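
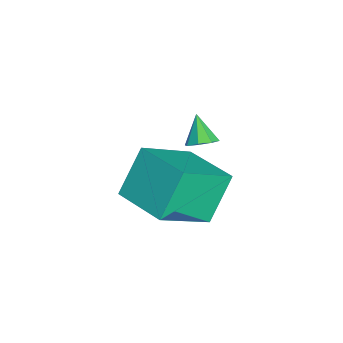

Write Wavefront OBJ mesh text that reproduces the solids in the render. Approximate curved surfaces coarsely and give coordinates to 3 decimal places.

v -0.11 3.144 2.738
v 0.196 3.429 3.079
v -0.79 2.956 3.502
v -0.086 3.662 2.886
v -0.381 3.592 2.606
v -0.518 3.259 2.403
v -0.416 2.858 2.396
v -0.134 2.625 2.589
v 0.161 2.695 2.869
v 0.298 3.028 3.072
v 0.861 2.801 3.315
v 1.919 1.4 4.607
v 2.191 4.021 3.548
v 3.249 2.621 4.841
v 1.691 2.159 1.939
v 2.749 0.759 3.232
v 3.021 3.38 2.173
v 4.079 1.979 3.465
f 2 1 4
f 2 4 3
f 4 1 5
f 4 5 3
f 5 1 6
f 5 6 3
f 6 1 7
f 6 7 3
f 7 1 8
f 7 8 3
f 8 1 9
f 8 9 3
f 9 1 10
f 9 10 3
f 10 1 2
f 10 2 3
f 12 14 11
f 15 12 11
f 11 14 13
f 13 15 11
f 12 18 14
f 16 12 15
f 16 18 12
f 14 18 13
f 17 15 13
f 13 18 17
f 17 16 15
f 18 16 17



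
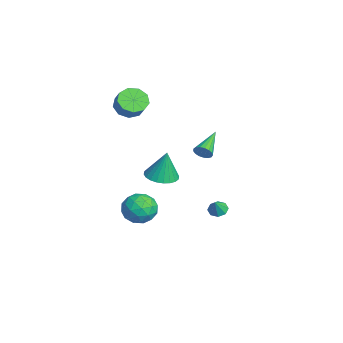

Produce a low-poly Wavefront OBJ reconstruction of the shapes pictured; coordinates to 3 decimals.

v 1.18 -1.451 0.594
v 2.126 -1.489 0.525
v 1.32 -1.169 2.366
v 2.064 -1.127 0.472
v 1.868 -0.815 0.438
v 1.566 -0.599 0.428
v 1.206 -0.513 0.443
v 0.842 -0.57 0.481
v 0.529 -0.761 0.536
v 0.315 -1.057 0.6
v 0.233 -1.413 0.663
v 0.295 -1.774 0.716
v 0.491 -2.087 0.75
v 0.793 -2.302 0.76
v 1.153 -2.388 0.745
v 1.517 -2.331 0.707
v 1.83 -2.14 0.652
v 2.044 -1.844 0.588
v -3.728 -2.509 3.456
v -3.057 -2.603 2.848
v -2.321 -2.445 3.637
v -2.992 -2.351 4.244
v -3.227 -2.006 2.887
v -2.491 -1.847 3.675
v -3.632 -1.644 3.192
v -2.896 -1.485 3.98
v -4.081 -1.687 3.62
v -3.345 -1.528 4.408
v -4.365 -2.115 3.972
v -3.63 -1.956 4.76
v -4.351 -2.727 4.082
v -3.616 -2.569 4.87
v -4.046 -3.238 3.899
v -3.31 -3.079 4.687
v -3.591 -3.407 3.509
v -2.855 -3.249 4.297
v -3.201 -3.157 3.094
v -2.465 -2.998 3.882
v -0.365 -2.142 -2.229
v 0.137 -2.575 -3.086
v -1.877 -2.145 -3.114
v -1.375 -2.578 -3.971
v -1.513 -3.164 -3.07
v -0.578 -3.162 -2.523
v -1.162 -1.558 -3.677
v -0.227 -1.556 -3.13
v -0.355 -2.214 -3.98
v -0.573 -3.207 -3.605
v -1.167 -1.513 -2.595
v -1.385 -2.506 -2.22
v 0.019 -2.358 -2.58
v -1.759 -2.362 -3.62
v -1.84 -2.706 -3.091
v -1.545 -2.961 -3.594
v -0.402 -2.703 -2.249
v -0.107 -2.958 -2.753
v -1.077 -3.304 -2.744
v -1.633 -1.762 -3.447
v -1.338 -2.017 -3.951
v -0.195 -1.759 -2.606
v 0.1 -2.014 -3.109
v -0.663 -1.416 -3.456
v 0.025 -2.401 -3.609
v -0.865 -2.402 -4.129
v -0.739 -1.803 -3.956
v -0.189 -1.802 -3.635
v -0.103 -2.984 -3.389
v -0.992 -2.986 -3.909
v -1.073 -3.33 -3.38
v -0.524 -3.329 -3.058
v -0.393 -2.772 -3.914
v -0.748 -1.734 -2.291
v -1.637 -1.736 -2.811
v -1.216 -1.391 -3.142
v -0.667 -1.39 -2.82
v -0.875 -2.318 -2.071
v -1.765 -2.319 -2.591
v -1.551 -2.918 -2.565
v -1.001 -2.917 -2.244
v -1.347 -1.948 -2.286
v 3.61 0.339 3.498
v 3.88 0.379 3.964
v 2.23 1.241 4.222
v 3.95 0.59 3.833
v 3.942 0.744 3.626
v 3.858 0.805 3.389
v 3.717 0.76 3.178
v 3.551 0.617 3.04
v 3.399 0.411 3.006
v 3.295 0.188 3.086
v 3.263 -0 3.26
v 3.31 -0.111 3.489
v 3.426 -0.119 3.72
v 3.584 -0.022 3.9
v 3.748 0.158 3.988
v -0.679 1.945 -3.444
v -0.225 2.289 -3.601
v -0.181 1.675 -2.596
v -0.531 2.509 -3.351
v -0.923 2.399 -3.157
v -1.172 2.023 -3.13
v -1.132 1.602 -3.288
v -0.827 1.382 -3.537
v -0.434 1.492 -3.732
v -0.185 1.867 -3.758
f 2 1 4
f 2 4 3
f 4 1 5
f 4 5 3
f 5 1 6
f 5 6 3
f 6 1 7
f 6 7 3
f 7 1 8
f 7 8 3
f 8 1 9
f 8 9 3
f 9 1 10
f 9 10 3
f 10 1 11
f 10 11 3
f 11 1 12
f 11 12 3
f 12 1 13
f 12 13 3
f 13 1 14
f 13 14 3
f 14 1 15
f 14 15 3
f 15 1 16
f 15 16 3
f 16 1 17
f 16 17 3
f 17 1 18
f 17 18 3
f 18 1 2
f 18 2 3
f 20 19 23
f 20 23 21
f 21 23 24
f 21 24 22
f 23 19 25
f 23 25 24
f 24 25 26
f 24 26 22
f 25 19 27
f 25 27 26
f 26 27 28
f 26 28 22
f 27 19 29
f 27 29 28
f 28 29 30
f 28 30 22
f 29 19 31
f 29 31 30
f 30 31 32
f 30 32 22
f 31 19 33
f 31 33 32
f 32 33 34
f 32 34 22
f 33 19 35
f 33 35 34
f 34 35 36
f 34 36 22
f 35 19 37
f 35 37 36
f 36 37 38
f 36 38 22
f 37 19 20
f 37 20 38
f 38 20 21
f 38 21 22
f 39 76 55
f 76 50 79
f 55 79 44
f 76 79 55
f 39 55 51
f 55 44 56
f 51 56 40
f 55 56 51
f 39 51 60
f 51 40 61
f 60 61 46
f 51 61 60
f 39 60 72
f 60 46 75
f 72 75 49
f 60 75 72
f 39 72 76
f 72 49 80
f 76 80 50
f 72 80 76
f 40 56 67
f 56 44 70
f 67 70 48
f 56 70 67
f 44 79 57
f 79 50 78
f 57 78 43
f 79 78 57
f 50 80 77
f 80 49 73
f 77 73 41
f 80 73 77
f 49 75 74
f 75 46 62
f 74 62 45
f 75 62 74
f 46 61 66
f 61 40 63
f 66 63 47
f 61 63 66
f 42 68 54
f 68 48 69
f 54 69 43
f 68 69 54
f 42 54 52
f 54 43 53
f 52 53 41
f 54 53 52
f 42 52 59
f 52 41 58
f 59 58 45
f 52 58 59
f 42 59 64
f 59 45 65
f 64 65 47
f 59 65 64
f 42 64 68
f 64 47 71
f 68 71 48
f 64 71 68
f 43 69 57
f 69 48 70
f 57 70 44
f 69 70 57
f 41 53 77
f 53 43 78
f 77 78 50
f 53 78 77
f 45 58 74
f 58 41 73
f 74 73 49
f 58 73 74
f 47 65 66
f 65 45 62
f 66 62 46
f 65 62 66
f 48 71 67
f 71 47 63
f 67 63 40
f 71 63 67
f 82 81 84
f 82 84 83
f 84 81 85
f 84 85 83
f 85 81 86
f 85 86 83
f 86 81 87
f 86 87 83
f 87 81 88
f 87 88 83
f 88 81 89
f 88 89 83
f 89 81 90
f 89 90 83
f 90 81 91
f 90 91 83
f 91 81 92
f 91 92 83
f 92 81 93
f 92 93 83
f 93 81 94
f 93 94 83
f 94 81 95
f 94 95 83
f 95 81 82
f 95 82 83
f 97 96 99
f 97 99 98
f 99 96 100
f 99 100 98
f 100 96 101
f 100 101 98
f 101 96 102
f 101 102 98
f 102 96 103
f 102 103 98
f 103 96 104
f 103 104 98
f 104 96 105
f 104 105 98
f 105 96 97
f 105 97 98



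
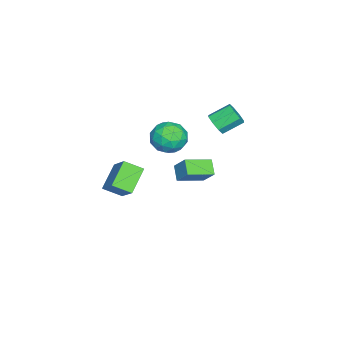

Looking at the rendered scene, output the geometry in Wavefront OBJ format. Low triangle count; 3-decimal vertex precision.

v 3.65 -0.973 -1.086
v 3.928 -2.135 -0.456
v 2.115 -0.721 0.056
v 2.393 -1.882 0.686
v 4.847 0.062 0.294
v 5.125 -1.099 0.924
v 3.312 0.315 1.436
v 3.59 -0.847 2.066
v 0.68 2.185 2.738
v 1.636 1.422 3
v -0.416 0.598 2.12
v 0.54 -0.165 2.382
v -0.083 0.399 3.31
v 0.594 1.379 3.691
v 0.626 0.641 1.429
v 1.303 1.621 1.81
v 1.603 0.468 2.191
v 1.165 0.318 3.353
v 0.055 1.702 1.767
v -0.383 1.552 2.929
v 1.254 1.943 2.923
v -0.034 0.077 2.197
v -0.4 0.408 2.742
v 0.162 -0.04 2.896
v 0.642 1.917 3.329
v 1.204 1.469 3.483
v 0.194 0.868 3.666
v 0.016 0.551 1.637
v 0.578 0.103 1.791
v 1.058 2.06 2.224
v 1.62 1.612 2.378
v 1.026 1.152 1.454
v 1.797 0.934 2.601
v 1.153 0.001 2.239
v 1.203 0.474 1.678
v 1.601 1.051 1.902
v 1.539 0.845 3.285
v 0.895 -0.087 2.922
v 0.529 0.244 3.467
v 0.927 0.82 3.691
v 1.52 0.285 2.809
v 0.325 2.107 2.198
v -0.319 1.175 1.835
v 0.293 1.2 1.429
v 0.691 1.776 1.653
v 0.067 2.019 2.881
v -0.577 1.086 2.519
v -0.381 0.969 3.218
v 0.017 1.546 3.442
v -0.3 1.735 2.311
v -4.282 1.815 -4.75
v -5.135 1.374 -4.013
v -3.723 2.694 -3.575
v -4.576 2.253 -2.839
v -3.104 0.387 -4.241
v -3.957 -0.054 -3.505
v -2.545 1.266 -3.067
v -3.398 0.825 -2.33
v -2.854 2.957 1.813
v -2.223 2.945 2.383
v -2.936 4.11 3.197
v -3.566 4.123 2.627
v -2.108 3.358 1.893
v -2.821 4.523 2.707
v -2.43 3.536 1.357
v -3.142 4.701 2.171
v -3 3.375 1.087
v -3.712 4.54 1.901
v -3.484 2.97 1.243
v -4.197 4.135 2.057
v -3.599 2.557 1.733
v -4.312 3.722 2.547
v -3.278 2.379 2.269
v -3.99 3.544 3.083
v -2.708 2.54 2.539
v -3.42 3.705 3.353
f 2 4 1
f 5 2 1
f 1 4 3
f 3 5 1
f 2 8 4
f 6 2 5
f 6 8 2
f 4 8 3
f 7 5 3
f 3 8 7
f 7 6 5
f 8 6 7
f 9 46 25
f 46 20 49
f 25 49 14
f 46 49 25
f 9 25 21
f 25 14 26
f 21 26 10
f 25 26 21
f 9 21 30
f 21 10 31
f 30 31 16
f 21 31 30
f 9 30 42
f 30 16 45
f 42 45 19
f 30 45 42
f 9 42 46
f 42 19 50
f 46 50 20
f 42 50 46
f 10 26 37
f 26 14 40
f 37 40 18
f 26 40 37
f 14 49 27
f 49 20 48
f 27 48 13
f 49 48 27
f 20 50 47
f 50 19 43
f 47 43 11
f 50 43 47
f 19 45 44
f 45 16 32
f 44 32 15
f 45 32 44
f 16 31 36
f 31 10 33
f 36 33 17
f 31 33 36
f 12 38 24
f 38 18 39
f 24 39 13
f 38 39 24
f 12 24 22
f 24 13 23
f 22 23 11
f 24 23 22
f 12 22 29
f 22 11 28
f 29 28 15
f 22 28 29
f 12 29 34
f 29 15 35
f 34 35 17
f 29 35 34
f 12 34 38
f 34 17 41
f 38 41 18
f 34 41 38
f 13 39 27
f 39 18 40
f 27 40 14
f 39 40 27
f 11 23 47
f 23 13 48
f 47 48 20
f 23 48 47
f 15 28 44
f 28 11 43
f 44 43 19
f 28 43 44
f 17 35 36
f 35 15 32
f 36 32 16
f 35 32 36
f 18 41 37
f 41 17 33
f 37 33 10
f 41 33 37
f 52 54 51
f 55 52 51
f 51 54 53
f 53 55 51
f 52 58 54
f 56 52 55
f 56 58 52
f 54 58 53
f 57 55 53
f 53 58 57
f 57 56 55
f 58 56 57
f 60 59 63
f 60 63 61
f 61 63 64
f 61 64 62
f 63 59 65
f 63 65 64
f 64 65 66
f 64 66 62
f 65 59 67
f 65 67 66
f 66 67 68
f 66 68 62
f 67 59 69
f 67 69 68
f 68 69 70
f 68 70 62
f 69 59 71
f 69 71 70
f 70 71 72
f 70 72 62
f 71 59 73
f 71 73 72
f 72 73 74
f 72 74 62
f 73 59 75
f 73 75 74
f 74 75 76
f 74 76 62
f 75 59 60
f 75 60 76
f 76 60 61
f 76 61 62



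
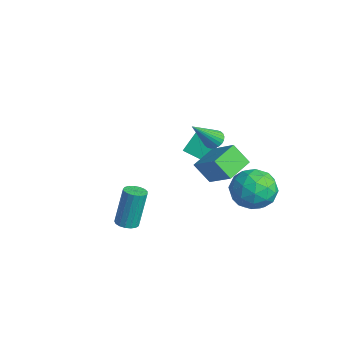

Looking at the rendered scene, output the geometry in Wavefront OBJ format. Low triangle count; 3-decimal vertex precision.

v -0.272 3.573 1.445
v 0.063 3.27 1.098
v 0.132 2.247 2.995
v 0.209 3.414 1.183
v 0.282 3.583 1.309
v 0.27 3.75 1.455
v 0.176 3.89 1.6
v 0.014 3.982 1.721
v -0.192 4.012 1.8
v -0.41 3.975 1.825
v -0.607 3.877 1.792
v -0.752 3.733 1.707
v -0.825 3.564 1.581
v -0.814 3.397 1.435
v -0.72 3.257 1.29
v -0.558 3.164 1.169
v -0.352 3.135 1.09
v -0.134 3.172 1.065
v -1.951 2.687 -0.224
v -2.186 3.527 0.807
v -2.637 3.134 -0.744
v -2.872 3.974 0.286
v -1.108 3.466 -0.666
v -1.343 4.306 0.364
v -1.794 3.913 -1.187
v -2.029 4.753 -0.156
v 0.291 3.12 -1.123
v -0.307 2.539 -0.125
v -0.372 4.407 -0.769
v -0.969 3.826 0.229
v 1.729 3.554 -0.009
v 1.132 2.973 0.989
v 1.067 4.841 0.345
v 0.469 4.26 1.343
v 3.043 -2.215 -0.494
v 3.394 -1.774 -0.579
v 3.229 -1.265 1.39
v 2.877 -1.705 1.474
v 3.147 -1.67 -0.627
v 2.982 -1.16 1.342
v 2.875 -1.691 -0.644
v 2.71 -1.181 1.324
v 2.642 -1.832 -0.627
v 2.477 -1.322 1.341
v 2.501 -2.06 -0.58
v 2.336 -1.55 1.389
v 2.483 -2.324 -0.513
v 2.318 -1.814 1.456
v 2.594 -2.563 -0.442
v 2.429 -2.053 1.527
v 2.808 -2.722 -0.382
v 2.643 -2.212 1.586
v 3.075 -2.765 -0.349
v 2.91 -2.255 1.619
v 3.335 -2.682 -0.349
v 3.17 -2.172 1.62
v 3.528 -2.492 -0.382
v 3.363 -1.982 1.587
v 3.61 -2.238 -0.441
v 3.444 -1.728 1.528
v 3.561 -1.979 -0.512
v 3.396 -1.47 1.457
v 3.269 5.056 -0.062
v 4.303 4.634 0.429
v 2.457 3.266 0.111
v 3.491 2.844 0.602
v 2.799 3.633 1.223
v 3.301 4.74 1.116
v 3.459 3.16 -0.576
v 3.961 4.267 -0.683
v 4.421 3.463 0.111
v 4.013 3.755 1.223
v 2.747 4.145 -0.683
v 2.339 4.437 0.429
v 3.857 5.002 0.168
v 2.903 2.898 0.372
v 2.496 3.362 0.737
v 3.104 3.114 1.025
v 3.268 5.064 0.572
v 3.876 4.817 0.86
v 2.992 4.228 1.327
v 2.884 3.083 -0.32
v 3.492 2.836 -0.032
v 3.656 4.786 -0.485
v 4.264 4.538 -0.197
v 3.768 3.672 -0.787
v 4.534 4.066 0.27
v 4.057 3.014 0.372
v 4.038 3.199 -0.32
v 4.333 3.85 -0.383
v 4.294 4.238 0.923
v 3.817 3.186 1.025
v 3.41 3.65 1.39
v 3.705 4.3 1.327
v 4.363 3.549 0.737
v 2.943 4.714 -0.485
v 2.466 3.662 -0.383
v 3.055 3.6 -0.787
v 3.35 4.25 -0.85
v 2.703 4.886 0.168
v 2.226 3.834 0.27
v 2.427 4.05 0.923
v 2.722 4.701 0.86
v 2.397 4.351 -0.197
f 2 1 4
f 2 4 3
f 4 1 5
f 4 5 3
f 5 1 6
f 5 6 3
f 6 1 7
f 6 7 3
f 7 1 8
f 7 8 3
f 8 1 9
f 8 9 3
f 9 1 10
f 9 10 3
f 10 1 11
f 10 11 3
f 11 1 12
f 11 12 3
f 12 1 13
f 12 13 3
f 13 1 14
f 13 14 3
f 14 1 15
f 14 15 3
f 15 1 16
f 15 16 3
f 16 1 17
f 16 17 3
f 17 1 18
f 17 18 3
f 18 1 2
f 18 2 3
f 20 22 19
f 23 20 19
f 19 22 21
f 21 23 19
f 20 26 22
f 24 20 23
f 24 26 20
f 22 26 21
f 25 23 21
f 21 26 25
f 25 24 23
f 26 24 25
f 28 30 27
f 31 28 27
f 27 30 29
f 29 31 27
f 28 34 30
f 32 28 31
f 32 34 28
f 30 34 29
f 33 31 29
f 29 34 33
f 33 32 31
f 34 32 33
f 36 35 39
f 36 39 37
f 37 39 40
f 37 40 38
f 39 35 41
f 39 41 40
f 40 41 42
f 40 42 38
f 41 35 43
f 41 43 42
f 42 43 44
f 42 44 38
f 43 35 45
f 43 45 44
f 44 45 46
f 44 46 38
f 45 35 47
f 45 47 46
f 46 47 48
f 46 48 38
f 47 35 49
f 47 49 48
f 48 49 50
f 48 50 38
f 49 35 51
f 49 51 50
f 50 51 52
f 50 52 38
f 51 35 53
f 51 53 52
f 52 53 54
f 52 54 38
f 53 35 55
f 53 55 54
f 54 55 56
f 54 56 38
f 55 35 57
f 55 57 56
f 56 57 58
f 56 58 38
f 57 35 59
f 57 59 58
f 58 59 60
f 58 60 38
f 59 35 61
f 59 61 60
f 60 61 62
f 60 62 38
f 61 35 36
f 61 36 62
f 62 36 37
f 62 37 38
f 63 100 79
f 100 74 103
f 79 103 68
f 100 103 79
f 63 79 75
f 79 68 80
f 75 80 64
f 79 80 75
f 63 75 84
f 75 64 85
f 84 85 70
f 75 85 84
f 63 84 96
f 84 70 99
f 96 99 73
f 84 99 96
f 63 96 100
f 96 73 104
f 100 104 74
f 96 104 100
f 64 80 91
f 80 68 94
f 91 94 72
f 80 94 91
f 68 103 81
f 103 74 102
f 81 102 67
f 103 102 81
f 74 104 101
f 104 73 97
f 101 97 65
f 104 97 101
f 73 99 98
f 99 70 86
f 98 86 69
f 99 86 98
f 70 85 90
f 85 64 87
f 90 87 71
f 85 87 90
f 66 92 78
f 92 72 93
f 78 93 67
f 92 93 78
f 66 78 76
f 78 67 77
f 76 77 65
f 78 77 76
f 66 76 83
f 76 65 82
f 83 82 69
f 76 82 83
f 66 83 88
f 83 69 89
f 88 89 71
f 83 89 88
f 66 88 92
f 88 71 95
f 92 95 72
f 88 95 92
f 67 93 81
f 93 72 94
f 81 94 68
f 93 94 81
f 65 77 101
f 77 67 102
f 101 102 74
f 77 102 101
f 69 82 98
f 82 65 97
f 98 97 73
f 82 97 98
f 71 89 90
f 89 69 86
f 90 86 70
f 89 86 90
f 72 95 91
f 95 71 87
f 91 87 64
f 95 87 91



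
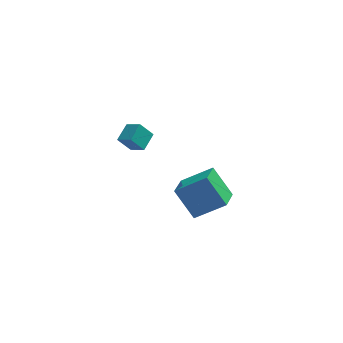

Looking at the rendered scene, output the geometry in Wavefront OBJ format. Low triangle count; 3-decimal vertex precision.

v -0.541 3.441 -2.718
v 1.224 3.356 -1.494
v -0.075 4.79 -3.297
v 1.691 4.705 -2.074
v 0.469 2.435 -4.246
v 2.235 2.35 -3.023
v 0.936 3.784 -4.826
v 2.701 3.699 -3.602
v -2.228 1.868 3.021
v -2.923 1.955 3.881
v -2.903 2.487 2.412
v -3.599 2.574 3.273
v -1.681 2.806 3.367
v -2.377 2.893 4.228
v -2.357 3.425 2.759
v -3.052 3.512 3.619
f 2 4 1
f 5 2 1
f 1 4 3
f 3 5 1
f 2 8 4
f 6 2 5
f 6 8 2
f 4 8 3
f 7 5 3
f 3 8 7
f 7 6 5
f 8 6 7
f 10 12 9
f 13 10 9
f 9 12 11
f 11 13 9
f 10 16 12
f 14 10 13
f 14 16 10
f 12 16 11
f 15 13 11
f 11 16 15
f 15 14 13
f 16 14 15



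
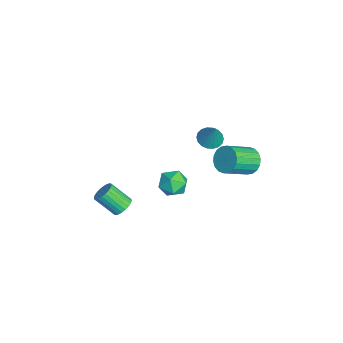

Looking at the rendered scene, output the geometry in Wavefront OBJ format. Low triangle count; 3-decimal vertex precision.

v -0.531 0.562 -1.778
v 0.202 0.327 -2.253
v -0.562 -0.767 -1.167
v 0.171 -1.002 -1.642
v 0.239 -0.391 -0.979
v 0.258 0.43 -1.356
v -0.618 -0.87 -2.064
v -0.599 -0.049 -2.441
v 0.148 -0.558 -2.429
v 0.678 -0.263 -1.759
v -1.038 -0.177 -1.661
v -0.508 0.118 -0.991
v -2.051 3.994 -1.942
v -1.482 3.867 -2.574
v -0.719 2.498 -1.609
v -1.289 2.626 -0.978
v -1.305 4.122 -2.351
v -0.543 2.753 -1.386
v -1.276 4.353 -2.046
v -0.514 2.984 -1.082
v -1.401 4.512 -1.722
v -0.638 3.143 -0.757
v -1.654 4.569 -1.44
v -0.892 3.2 -0.476
v -1.986 4.512 -1.259
v -1.224 3.143 -0.294
v -2.331 4.353 -1.212
v -1.569 2.984 -0.248
v -2.621 4.122 -1.311
v -1.858 2.753 -0.346
v -2.797 3.867 -1.534
v -2.035 2.498 -0.569
v -2.826 3.636 -1.838
v -2.064 2.267 -0.874
v -2.702 3.477 -2.163
v -1.939 2.108 -1.198
v -2.448 3.42 -2.444
v -1.686 2.051 -1.48
v -2.116 3.477 -2.626
v -1.354 2.108 -1.661
v -1.771 3.636 -2.672
v -1.009 2.267 -1.708
v -0.194 -2.862 -3.563
v 0.364 -2.753 -3.247
v -0.029 -3.768 -2.201
v -0.586 -3.878 -2.517
v 0.211 -2.582 -3.139
v -0.181 -3.597 -2.093
v -0.003 -2.454 -3.095
v -0.396 -3.469 -2.049
v -0.247 -2.388 -3.122
v -0.639 -3.403 -2.076
v -0.482 -2.394 -3.216
v -0.874 -3.41 -2.17
v -0.673 -2.471 -3.364
v -1.066 -3.487 -2.318
v -0.792 -2.608 -3.541
v -1.184 -3.624 -2.495
v -0.819 -2.784 -3.722
v -1.212 -3.8 -2.676
v -0.751 -2.972 -3.879
v -1.144 -3.987 -2.833
v -0.599 -3.143 -3.987
v -0.991 -4.158 -2.941
v -0.384 -3.271 -4.031
v -0.777 -4.286 -2.985
v -0.141 -3.337 -4.004
v -0.533 -4.352 -2.958
v 0.094 -3.33 -3.91
v -0.298 -4.346 -2.864
v 0.286 -3.253 -3.762
v -0.107 -4.269 -2.716
v 0.404 -3.116 -3.585
v 0.012 -4.132 -2.539
v 0.432 -2.94 -3.404
v 0.039 -3.956 -2.358
v -4.092 2.135 -1.718
v -3.565 1.627 -1.882
v -3.448 2.345 -0.302
v -3.428 1.912 -1.987
v -3.422 2.242 -2.038
v -3.549 2.55 -2.027
v -3.784 2.776 -1.954
v -4.079 2.875 -1.834
v -4.377 2.828 -1.692
v -4.619 2.642 -1.555
v -4.756 2.357 -1.45
v -4.761 2.027 -1.398
v -4.634 1.719 -1.41
v -4.4 1.493 -1.483
v -4.104 1.394 -1.602
v -3.806 1.441 -1.745
f 1 12 6
f 1 6 2
f 1 2 8
f 1 8 11
f 1 11 12
f 2 6 10
f 6 12 5
f 12 11 3
f 11 8 7
f 8 2 9
f 4 10 5
f 4 5 3
f 4 3 7
f 4 7 9
f 4 9 10
f 5 10 6
f 3 5 12
f 7 3 11
f 9 7 8
f 10 9 2
f 14 13 17
f 14 17 15
f 15 17 18
f 15 18 16
f 17 13 19
f 17 19 18
f 18 19 20
f 18 20 16
f 19 13 21
f 19 21 20
f 20 21 22
f 20 22 16
f 21 13 23
f 21 23 22
f 22 23 24
f 22 24 16
f 23 13 25
f 23 25 24
f 24 25 26
f 24 26 16
f 25 13 27
f 25 27 26
f 26 27 28
f 26 28 16
f 27 13 29
f 27 29 28
f 28 29 30
f 28 30 16
f 29 13 31
f 29 31 30
f 30 31 32
f 30 32 16
f 31 13 33
f 31 33 32
f 32 33 34
f 32 34 16
f 33 13 35
f 33 35 34
f 34 35 36
f 34 36 16
f 35 13 37
f 35 37 36
f 36 37 38
f 36 38 16
f 37 13 39
f 37 39 38
f 38 39 40
f 38 40 16
f 39 13 41
f 39 41 40
f 40 41 42
f 40 42 16
f 41 13 14
f 41 14 42
f 42 14 15
f 42 15 16
f 44 43 47
f 44 47 45
f 45 47 48
f 45 48 46
f 47 43 49
f 47 49 48
f 48 49 50
f 48 50 46
f 49 43 51
f 49 51 50
f 50 51 52
f 50 52 46
f 51 43 53
f 51 53 52
f 52 53 54
f 52 54 46
f 53 43 55
f 53 55 54
f 54 55 56
f 54 56 46
f 55 43 57
f 55 57 56
f 56 57 58
f 56 58 46
f 57 43 59
f 57 59 58
f 58 59 60
f 58 60 46
f 59 43 61
f 59 61 60
f 60 61 62
f 60 62 46
f 61 43 63
f 61 63 62
f 62 63 64
f 62 64 46
f 63 43 65
f 63 65 64
f 64 65 66
f 64 66 46
f 65 43 67
f 65 67 66
f 66 67 68
f 66 68 46
f 67 43 69
f 67 69 68
f 68 69 70
f 68 70 46
f 69 43 71
f 69 71 70
f 70 71 72
f 70 72 46
f 71 43 73
f 71 73 72
f 72 73 74
f 72 74 46
f 73 43 75
f 73 75 74
f 74 75 76
f 74 76 46
f 75 43 44
f 75 44 76
f 76 44 45
f 76 45 46
f 78 77 80
f 78 80 79
f 80 77 81
f 80 81 79
f 81 77 82
f 81 82 79
f 82 77 83
f 82 83 79
f 83 77 84
f 83 84 79
f 84 77 85
f 84 85 79
f 85 77 86
f 85 86 79
f 86 77 87
f 86 87 79
f 87 77 88
f 87 88 79
f 88 77 89
f 88 89 79
f 89 77 90
f 89 90 79
f 90 77 91
f 90 91 79
f 91 77 92
f 91 92 79
f 92 77 78
f 92 78 79



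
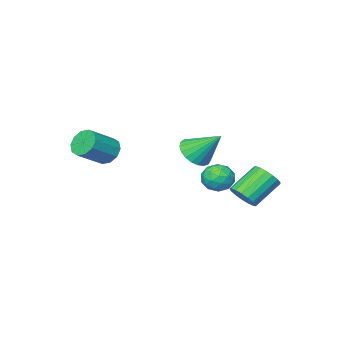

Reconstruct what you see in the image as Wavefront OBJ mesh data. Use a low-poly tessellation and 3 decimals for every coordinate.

v -3.275 2.226 -0.451
v -2.76 2.284 0.197
v -4.21 2.413 1.339
v -4.725 2.354 0.691
v -2.815 2.661 0.085
v -4.265 2.79 1.227
v -2.975 2.939 -0.15
v -4.425 3.067 0.992
v -3.204 3.053 -0.454
v -4.654 3.181 0.688
v -3.449 2.977 -0.757
v -4.9 3.106 0.385
v -3.655 2.73 -0.99
v -5.105 2.858 0.151
v -3.773 2.367 -1.099
v -5.223 2.495 0.042
v -3.777 1.971 -1.06
v -5.228 2.1 0.081
v -3.666 1.634 -0.882
v -5.117 1.763 0.26
v -3.466 1.433 -0.604
v -4.916 1.561 0.537
v -3.222 1.413 -0.292
v -4.672 1.541 0.85
v -2.99 1.579 -0.015
v -4.44 1.708 1.126
v -2.823 1.894 0.161
v -4.273 2.022 1.302
v 0.945 -2.893 2.088
v 1.353 -3.256 1.449
v 2.802 -3.29 2.393
v 2.395 -2.927 3.032
v 1.399 -2.741 1.397
v 2.848 -2.775 2.341
v 1.271 -2.285 1.609
v 2.721 -2.319 2.553
v 1.019 -2.061 2.004
v 2.469 -2.094 2.948
v 0.739 -2.154 2.431
v 2.189 -2.188 3.375
v 0.538 -2.53 2.727
v 1.987 -2.564 3.671
v 0.492 -3.045 2.779
v 1.941 -3.079 3.723
v 0.619 -3.501 2.567
v 2.069 -3.535 3.511
v 0.871 -3.726 2.172
v 2.321 -3.759 3.116
v 1.151 -3.632 1.745
v 2.601 -3.666 2.689
v -3.48 0.214 0.216
v -3.087 -0.311 -0.422
v -4.773 -0.469 -0.018
v -4.38 -0.994 -0.656
v -4.159 -1.102 0.225
v -3.36 -0.68 0.37
v -4.5 -0.1 -0.81
v -3.701 0.322 -0.665
v -3.718 -0.505 -1.056
v -3.507 -1.124 -0.417
v -4.353 0.344 -0.023
v -4.142 -0.275 0.616
v -3.17 0.011 -0.082
v -4.69 -0.791 -0.358
v -4.56 -0.855 0.16
v -4.329 -1.163 -0.215
v -3.331 -0.206 0.383
v -3.1 -0.514 0.008
v -3.729 -0.979 0.388
v -4.76 -0.266 -0.448
v -4.529 -0.574 -0.823
v -3.531 0.383 -0.225
v -3.3 0.075 -0.6
v -4.131 0.199 -0.828
v -3.31 -0.411 -0.83
v -4.07 -0.812 -0.968
v -4.14 -0.287 -1.058
v -3.671 -0.039 -0.973
v -3.186 -0.775 -0.454
v -3.945 -1.176 -0.592
v -3.815 -1.24 -0.074
v -3.346 -0.992 0.011
v -3.556 -0.889 -0.827
v -3.915 0.396 0.152
v -4.674 -0.005 0.014
v -4.514 0.212 -0.451
v -4.045 0.46 -0.366
v -3.79 0.032 0.528
v -4.55 -0.369 0.39
v -4.189 -0.741 0.533
v -3.72 -0.493 0.618
v -4.304 0.109 0.387
v -3.638 -1.801 1.149
v -2.687 -1.735 1.451
v -4.182 -0.459 2.571
v -2.706 -1.437 1.162
v -2.887 -1.202 0.871
v -3.198 -1.07 0.628
v -3.584 -1.064 0.474
v -3.98 -1.186 0.438
v -4.317 -1.415 0.524
v -4.536 -1.71 0.719
v -4.6 -2.021 0.988
v -4.497 -2.293 1.284
v -4.246 -2.481 1.557
v -3.89 -2.551 1.76
v -3.49 -2.492 1.857
v -3.116 -2.312 1.831
v -2.831 -2.045 1.688
f 2 1 5
f 2 5 3
f 3 5 6
f 3 6 4
f 5 1 7
f 5 7 6
f 6 7 8
f 6 8 4
f 7 1 9
f 7 9 8
f 8 9 10
f 8 10 4
f 9 1 11
f 9 11 10
f 10 11 12
f 10 12 4
f 11 1 13
f 11 13 12
f 12 13 14
f 12 14 4
f 13 1 15
f 13 15 14
f 14 15 16
f 14 16 4
f 15 1 17
f 15 17 16
f 16 17 18
f 16 18 4
f 17 1 19
f 17 19 18
f 18 19 20
f 18 20 4
f 19 1 21
f 19 21 20
f 20 21 22
f 20 22 4
f 21 1 23
f 21 23 22
f 22 23 24
f 22 24 4
f 23 1 25
f 23 25 24
f 24 25 26
f 24 26 4
f 25 1 27
f 25 27 26
f 26 27 28
f 26 28 4
f 27 1 2
f 27 2 28
f 28 2 3
f 28 3 4
f 30 29 33
f 30 33 31
f 31 33 34
f 31 34 32
f 33 29 35
f 33 35 34
f 34 35 36
f 34 36 32
f 35 29 37
f 35 37 36
f 36 37 38
f 36 38 32
f 37 29 39
f 37 39 38
f 38 39 40
f 38 40 32
f 39 29 41
f 39 41 40
f 40 41 42
f 40 42 32
f 41 29 43
f 41 43 42
f 42 43 44
f 42 44 32
f 43 29 45
f 43 45 44
f 44 45 46
f 44 46 32
f 45 29 47
f 45 47 46
f 46 47 48
f 46 48 32
f 47 29 49
f 47 49 48
f 48 49 50
f 48 50 32
f 49 29 30
f 49 30 50
f 50 30 31
f 50 31 32
f 51 88 67
f 88 62 91
f 67 91 56
f 88 91 67
f 51 67 63
f 67 56 68
f 63 68 52
f 67 68 63
f 51 63 72
f 63 52 73
f 72 73 58
f 63 73 72
f 51 72 84
f 72 58 87
f 84 87 61
f 72 87 84
f 51 84 88
f 84 61 92
f 88 92 62
f 84 92 88
f 52 68 79
f 68 56 82
f 79 82 60
f 68 82 79
f 56 91 69
f 91 62 90
f 69 90 55
f 91 90 69
f 62 92 89
f 92 61 85
f 89 85 53
f 92 85 89
f 61 87 86
f 87 58 74
f 86 74 57
f 87 74 86
f 58 73 78
f 73 52 75
f 78 75 59
f 73 75 78
f 54 80 66
f 80 60 81
f 66 81 55
f 80 81 66
f 54 66 64
f 66 55 65
f 64 65 53
f 66 65 64
f 54 64 71
f 64 53 70
f 71 70 57
f 64 70 71
f 54 71 76
f 71 57 77
f 76 77 59
f 71 77 76
f 54 76 80
f 76 59 83
f 80 83 60
f 76 83 80
f 55 81 69
f 81 60 82
f 69 82 56
f 81 82 69
f 53 65 89
f 65 55 90
f 89 90 62
f 65 90 89
f 57 70 86
f 70 53 85
f 86 85 61
f 70 85 86
f 59 77 78
f 77 57 74
f 78 74 58
f 77 74 78
f 60 83 79
f 83 59 75
f 79 75 52
f 83 75 79
f 94 93 96
f 94 96 95
f 96 93 97
f 96 97 95
f 97 93 98
f 97 98 95
f 98 93 99
f 98 99 95
f 99 93 100
f 99 100 95
f 100 93 101
f 100 101 95
f 101 93 102
f 101 102 95
f 102 93 103
f 102 103 95
f 103 93 104
f 103 104 95
f 104 93 105
f 104 105 95
f 105 93 106
f 105 106 95
f 106 93 107
f 106 107 95
f 107 93 108
f 107 108 95
f 108 93 109
f 108 109 95
f 109 93 94
f 109 94 95



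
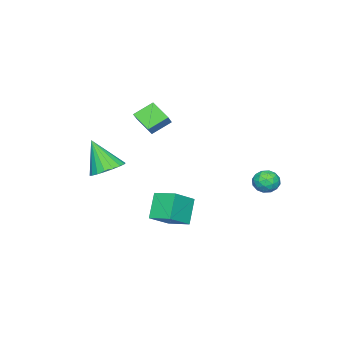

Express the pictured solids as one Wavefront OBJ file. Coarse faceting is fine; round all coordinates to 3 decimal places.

v 2.452 0.931 -3.594
v 3.682 0.645 -2.766
v 2.521 2.129 -3.282
v 3.75 1.843 -2.454
v 3.33 1.197 -4.806
v 4.559 0.911 -3.978
v 3.398 2.395 -4.494
v 4.628 2.109 -3.666
v -2.418 -3.116 -0.3
v -1.729 -2.883 0.342
v -2.142 -2.056 -0.982
v -1.453 -1.823 -0.34
v -1.587 -3.757 -0.96
v -0.898 -3.524 -0.318
v -1.311 -2.697 -1.642
v -0.622 -2.464 -1
v -2.061 4.19 -3.674
v -1.616 4.048 -3.104
v -1.984 3.052 -4.016
v -1.539 2.91 -3.446
v -2.25 3.065 -3.33
v -2.297 3.769 -3.118
v -1.303 3.331 -4.002
v -1.35 4.035 -3.79
v -1.148 3.518 -3.307
v -1.733 3.353 -2.891
v -1.867 3.747 -4.229
v -2.452 3.582 -3.813
v -1.845 4.219 -3.359
v -1.755 2.881 -3.761
v -2.172 2.972 -3.693
v -1.911 2.889 -3.358
v -2.245 4.055 -3.367
v -1.984 3.971 -3.032
v -2.356 3.394 -3.165
v -1.616 3.129 -4.088
v -1.355 3.045 -3.753
v -1.689 4.211 -3.762
v -1.428 4.128 -3.427
v -1.244 3.706 -3.955
v -1.309 3.824 -3.143
v -1.264 3.155 -3.344
v -1.125 3.403 -3.671
v -1.153 3.816 -3.547
v -1.653 3.727 -2.899
v -1.608 3.058 -3.1
v -2.025 3.15 -3.032
v -2.053 3.563 -2.907
v -1.378 3.416 -3.018
v -1.992 4.042 -4.02
v -1.947 3.373 -4.221
v -1.547 3.537 -4.213
v -1.575 3.95 -4.088
v -2.336 3.945 -3.776
v -2.291 3.276 -3.977
v -2.447 3.284 -3.573
v -2.475 3.697 -3.449
v -2.222 3.684 -4.102
v 2.452 -2.805 -2.61
v 3.103 -3.404 -2.927
v 2.368 -3.795 -0.91
v 3.332 -3.107 -2.743
v 3.387 -2.749 -2.532
v 3.256 -2.403 -2.337
v 2.967 -2.136 -2.196
v 2.575 -2.002 -2.137
v 2.159 -2.027 -2.172
v 1.801 -2.205 -2.293
v 1.571 -2.503 -2.478
v 1.517 -2.86 -2.689
v 1.647 -3.206 -2.884
v 1.937 -3.473 -3.025
v 2.329 -3.607 -3.084
v 2.745 -3.583 -3.049
f 2 4 1
f 5 2 1
f 1 4 3
f 3 5 1
f 2 8 4
f 6 2 5
f 6 8 2
f 4 8 3
f 7 5 3
f 3 8 7
f 7 6 5
f 8 6 7
f 10 12 9
f 13 10 9
f 9 12 11
f 11 13 9
f 10 16 12
f 14 10 13
f 14 16 10
f 12 16 11
f 15 13 11
f 11 16 15
f 15 14 13
f 16 14 15
f 17 54 33
f 54 28 57
f 33 57 22
f 54 57 33
f 17 33 29
f 33 22 34
f 29 34 18
f 33 34 29
f 17 29 38
f 29 18 39
f 38 39 24
f 29 39 38
f 17 38 50
f 38 24 53
f 50 53 27
f 38 53 50
f 17 50 54
f 50 27 58
f 54 58 28
f 50 58 54
f 18 34 45
f 34 22 48
f 45 48 26
f 34 48 45
f 22 57 35
f 57 28 56
f 35 56 21
f 57 56 35
f 28 58 55
f 58 27 51
f 55 51 19
f 58 51 55
f 27 53 52
f 53 24 40
f 52 40 23
f 53 40 52
f 24 39 44
f 39 18 41
f 44 41 25
f 39 41 44
f 20 46 32
f 46 26 47
f 32 47 21
f 46 47 32
f 20 32 30
f 32 21 31
f 30 31 19
f 32 31 30
f 20 30 37
f 30 19 36
f 37 36 23
f 30 36 37
f 20 37 42
f 37 23 43
f 42 43 25
f 37 43 42
f 20 42 46
f 42 25 49
f 46 49 26
f 42 49 46
f 21 47 35
f 47 26 48
f 35 48 22
f 47 48 35
f 19 31 55
f 31 21 56
f 55 56 28
f 31 56 55
f 23 36 52
f 36 19 51
f 52 51 27
f 36 51 52
f 25 43 44
f 43 23 40
f 44 40 24
f 43 40 44
f 26 49 45
f 49 25 41
f 45 41 18
f 49 41 45
f 60 59 62
f 60 62 61
f 62 59 63
f 62 63 61
f 63 59 64
f 63 64 61
f 64 59 65
f 64 65 61
f 65 59 66
f 65 66 61
f 66 59 67
f 66 67 61
f 67 59 68
f 67 68 61
f 68 59 69
f 68 69 61
f 69 59 70
f 69 70 61
f 70 59 71
f 70 71 61
f 71 59 72
f 71 72 61
f 72 59 73
f 72 73 61
f 73 59 74
f 73 74 61
f 74 59 60
f 74 60 61



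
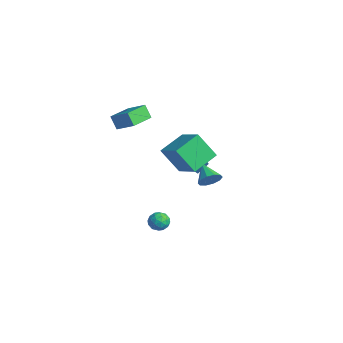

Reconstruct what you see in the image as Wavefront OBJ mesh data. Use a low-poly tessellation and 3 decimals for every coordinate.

v 3.577 -2.992 -0.395
v 4.122 -3.126 -0.086
v 3.758 -3.774 -1.054
v 4.303 -3.908 -0.745
v 3.739 -4.015 -0.46
v 3.627 -3.532 -0.053
v 4.253 -3.368 -1.087
v 4.141 -2.885 -0.68
v 4.54 -3.358 -0.514
v 4.223 -3.759 -0.126
v 3.657 -3.141 -1.014
v 3.34 -3.542 -0.626
v 3.834 -2.991 -0.183
v 4.046 -3.909 -0.957
v 3.715 -3.972 -0.79
v 4.035 -4.051 -0.608
v 3.542 -3.229 -0.163
v 3.863 -3.308 0.018
v 3.638 -3.831 -0.202
v 4.017 -3.592 -1.158
v 4.338 -3.671 -0.977
v 3.845 -2.849 -0.532
v 4.165 -2.928 -0.35
v 4.242 -3.069 -0.938
v 4.4 -3.206 -0.252
v 4.507 -3.665 -0.64
v 4.477 -3.348 -0.841
v 4.411 -3.064 -0.601
v 4.213 -3.441 -0.025
v 4.32 -3.9 -0.412
v 3.988 -3.964 -0.244
v 3.922 -3.68 -0.005
v 4.459 -3.578 -0.276
v 3.56 -3 -0.728
v 3.667 -3.459 -1.115
v 3.958 -3.22 -1.135
v 3.892 -2.936 -0.896
v 3.373 -3.235 -0.5
v 3.48 -3.694 -0.888
v 3.469 -3.836 -0.539
v 3.403 -3.552 -0.299
v 3.421 -3.322 -0.864
v -3.517 -2.216 2.162
v -3.982 -2.37 2.999
v -4.261 -0.739 2.019
v -4.726 -0.893 2.856
v -2.514 -1.647 2.824
v -2.979 -1.801 3.661
v -3.258 -0.17 2.681
v -3.723 -0.324 3.518
v 0.682 -0.695 2.277
v 0.27 0.89 2.894
v -0.982 -0.781 1.385
v -1.395 0.804 2.002
v 1.435 0.076 0.798
v 1.022 1.661 1.415
v -0.23 -0.01 -0.094
v -0.642 1.575 0.523
v -3.085 2.739 -2.797
v -3.908 2.356 -2.403
v -3.174 3.496 -2.248
v -3.998 3.114 -1.854
v -2.582 2.326 -2.146
v -3.406 1.944 -1.752
v -2.672 3.084 -1.597
v -3.495 2.701 -1.203
v -1.205 2.516 -2.197
v -0.91 2.134 -1.623
v -2.415 2.624 -1.503
v -0.828 2.584 -1.552
v -0.891 3.009 -1.727
v -1.073 3.245 -2.081
v -1.306 3.203 -2.48
v -1.499 2.899 -2.771
v -1.581 2.448 -2.842
v -1.518 2.023 -2.668
v -1.336 1.787 -2.313
v -1.103 1.829 -1.914
f 1 38 17
f 38 12 41
f 17 41 6
f 38 41 17
f 1 17 13
f 17 6 18
f 13 18 2
f 17 18 13
f 1 13 22
f 13 2 23
f 22 23 8
f 13 23 22
f 1 22 34
f 22 8 37
f 34 37 11
f 22 37 34
f 1 34 38
f 34 11 42
f 38 42 12
f 34 42 38
f 2 18 29
f 18 6 32
f 29 32 10
f 18 32 29
f 6 41 19
f 41 12 40
f 19 40 5
f 41 40 19
f 12 42 39
f 42 11 35
f 39 35 3
f 42 35 39
f 11 37 36
f 37 8 24
f 36 24 7
f 37 24 36
f 8 23 28
f 23 2 25
f 28 25 9
f 23 25 28
f 4 30 16
f 30 10 31
f 16 31 5
f 30 31 16
f 4 16 14
f 16 5 15
f 14 15 3
f 16 15 14
f 4 14 21
f 14 3 20
f 21 20 7
f 14 20 21
f 4 21 26
f 21 7 27
f 26 27 9
f 21 27 26
f 4 26 30
f 26 9 33
f 30 33 10
f 26 33 30
f 5 31 19
f 31 10 32
f 19 32 6
f 31 32 19
f 3 15 39
f 15 5 40
f 39 40 12
f 15 40 39
f 7 20 36
f 20 3 35
f 36 35 11
f 20 35 36
f 9 27 28
f 27 7 24
f 28 24 8
f 27 24 28
f 10 33 29
f 33 9 25
f 29 25 2
f 33 25 29
f 44 46 43
f 47 44 43
f 43 46 45
f 45 47 43
f 44 50 46
f 48 44 47
f 48 50 44
f 46 50 45
f 49 47 45
f 45 50 49
f 49 48 47
f 50 48 49
f 52 54 51
f 55 52 51
f 51 54 53
f 53 55 51
f 52 58 54
f 56 52 55
f 56 58 52
f 54 58 53
f 57 55 53
f 53 58 57
f 57 56 55
f 58 56 57
f 60 62 59
f 63 60 59
f 59 62 61
f 61 63 59
f 60 66 62
f 64 60 63
f 64 66 60
f 62 66 61
f 65 63 61
f 61 66 65
f 65 64 63
f 66 64 65
f 68 67 70
f 68 70 69
f 70 67 71
f 70 71 69
f 71 67 72
f 71 72 69
f 72 67 73
f 72 73 69
f 73 67 74
f 73 74 69
f 74 67 75
f 74 75 69
f 75 67 76
f 75 76 69
f 76 67 77
f 76 77 69
f 77 67 78
f 77 78 69
f 78 67 68
f 78 68 69



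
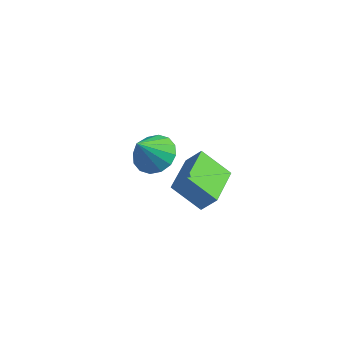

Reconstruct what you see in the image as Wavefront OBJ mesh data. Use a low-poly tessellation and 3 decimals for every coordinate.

v 2.47 -2.792 0.8
v 3.061 -2.567 1.575
v 1.921 -0.925 0.677
v 2.512 -0.7 1.452
v 3.688 -2.5 -0.212
v 4.279 -2.275 0.563
v 3.139 -0.633 -0.335
v 3.73 -0.408 0.44
v -1.538 1.867 -3.112
v -0.877 2.467 -2.599
v -1.762 0.893 -1.688
v -1.355 2.69 -2.521
v -1.882 2.693 -2.602
v -2.317 2.474 -2.82
v -2.543 2.093 -3.116
v -2.5 1.651 -3.411
v -2.199 1.267 -3.626
v -1.721 1.043 -3.704
v -1.194 1.041 -3.623
v -0.76 1.259 -3.405
v -0.533 1.641 -3.109
v -0.576 2.083 -2.814
f 2 4 1
f 5 2 1
f 1 4 3
f 3 5 1
f 2 8 4
f 6 2 5
f 6 8 2
f 4 8 3
f 7 5 3
f 3 8 7
f 7 6 5
f 8 6 7
f 10 9 12
f 10 12 11
f 12 9 13
f 12 13 11
f 13 9 14
f 13 14 11
f 14 9 15
f 14 15 11
f 15 9 16
f 15 16 11
f 16 9 17
f 16 17 11
f 17 9 18
f 17 18 11
f 18 9 19
f 18 19 11
f 19 9 20
f 19 20 11
f 20 9 21
f 20 21 11
f 21 9 22
f 21 22 11
f 22 9 10
f 22 10 11



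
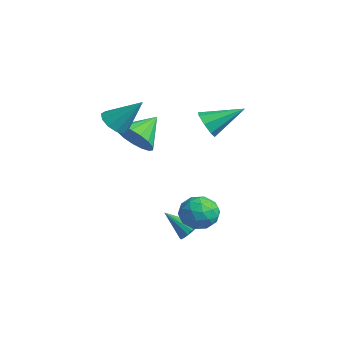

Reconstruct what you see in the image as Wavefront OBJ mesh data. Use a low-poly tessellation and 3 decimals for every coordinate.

v -1.822 -1.336 0.871
v -1.211 -1.702 1.656
v -2.278 -0.084 1.809
v -0.903 -1.394 1.395
v -0.805 -1.074 1.014
v -0.941 -0.813 0.601
v -1.278 -0.672 0.249
v -1.74 -0.684 0.04
v -2.221 -0.845 0.021
v -2.61 -1.118 0.197
v -2.819 -1.442 0.527
v -2.8 -1.741 0.936
v -2.556 -1.948 1.33
v -2.144 -2.014 1.619
v -1.659 -1.926 1.737
v 1.439 0.678 2.592
v 2.036 0.327 2.881
v 1.921 2.222 3.468
v 2.151 0.578 2.377
v 1.849 0.886 1.999
v 1.307 1.073 1.968
v 0.842 1.028 2.302
v 0.727 0.778 2.806
v 1.029 0.469 3.184
v 1.571 0.283 3.215
v 2.526 -0.501 -3.039
v 3.047 -0.581 -2.775
v 1.894 -1.399 -2.061
v 2.937 -0.357 -2.641
v 2.733 -0.167 -2.599
v 2.481 -0.054 -2.657
v 2.239 -0.043 -2.803
v 2.063 -0.136 -3.003
v 1.993 -0.314 -3.211
v 2.045 -0.534 -3.38
v 2.207 -0.747 -3.47
v 2.442 -0.904 -3.462
v 2.696 -0.968 -3.357
v 2.911 -0.925 -3.179
v 3.038 -0.785 -2.969
v 2.641 -0.298 -1.933
v 2.914 0.126 -1.157
v 3.926 -1.066 -1.963
v 4.199 -0.642 -1.187
v 3.502 -1.25 -1.161
v 2.708 -0.776 -1.143
v 4.132 -0.164 -1.977
v 3.338 0.31 -1.959
v 3.835 0.209 -1.185
v 3.446 -0.462 -0.68
v 3.394 -0.478 -2.44
v 3.005 -1.149 -1.935
v 2.665 -0.019 -1.542
v 4.175 -0.921 -1.578
v 3.766 -1.279 -1.563
v 3.926 -1.029 -1.107
v 2.544 -0.549 -1.534
v 2.704 -0.299 -1.078
v 3.05 -1.108 -1.08
v 4.136 -0.641 -2.042
v 4.296 -0.391 -1.586
v 2.914 0.089 -2.013
v 3.074 0.339 -1.557
v 3.79 0.168 -2.04
v 3.366 0.28 -1.103
v 4.121 -0.172 -1.12
v 4.082 0.109 -1.585
v 3.616 0.388 -1.574
v 3.137 -0.115 -0.806
v 3.893 -0.566 -0.824
v 3.483 -0.924 -0.809
v 3.017 -0.645 -0.798
v 3.679 -0.066 -0.822
v 2.947 -0.374 -2.296
v 3.703 -0.825 -2.314
v 3.823 -0.295 -2.322
v 3.357 -0.016 -2.311
v 2.719 -0.768 -2
v 3.474 -1.22 -2.017
v 3.224 -1.328 -1.546
v 2.758 -1.049 -1.535
v 3.161 -0.874 -2.298
v -1.37 -2.393 2.147
v -0.67 -2.57 1.88
v -0.61 -1.387 3.473
v -0.814 -2.173 1.661
v -1.171 -1.86 1.628
v -1.604 -1.75 1.793
v -1.947 -1.886 2.093
v -2.07 -2.216 2.414
v -1.926 -2.613 2.632
v -1.569 -2.926 2.666
v -1.136 -3.036 2.501
v -0.793 -2.9 2.201
f 2 1 4
f 2 4 3
f 4 1 5
f 4 5 3
f 5 1 6
f 5 6 3
f 6 1 7
f 6 7 3
f 7 1 8
f 7 8 3
f 8 1 9
f 8 9 3
f 9 1 10
f 9 10 3
f 10 1 11
f 10 11 3
f 11 1 12
f 11 12 3
f 12 1 13
f 12 13 3
f 13 1 14
f 13 14 3
f 14 1 15
f 14 15 3
f 15 1 2
f 15 2 3
f 17 16 19
f 17 19 18
f 19 16 20
f 19 20 18
f 20 16 21
f 20 21 18
f 21 16 22
f 21 22 18
f 22 16 23
f 22 23 18
f 23 16 24
f 23 24 18
f 24 16 25
f 24 25 18
f 25 16 17
f 25 17 18
f 27 26 29
f 27 29 28
f 29 26 30
f 29 30 28
f 30 26 31
f 30 31 28
f 31 26 32
f 31 32 28
f 32 26 33
f 32 33 28
f 33 26 34
f 33 34 28
f 34 26 35
f 34 35 28
f 35 26 36
f 35 36 28
f 36 26 37
f 36 37 28
f 37 26 38
f 37 38 28
f 38 26 39
f 38 39 28
f 39 26 40
f 39 40 28
f 40 26 27
f 40 27 28
f 41 78 57
f 78 52 81
f 57 81 46
f 78 81 57
f 41 57 53
f 57 46 58
f 53 58 42
f 57 58 53
f 41 53 62
f 53 42 63
f 62 63 48
f 53 63 62
f 41 62 74
f 62 48 77
f 74 77 51
f 62 77 74
f 41 74 78
f 74 51 82
f 78 82 52
f 74 82 78
f 42 58 69
f 58 46 72
f 69 72 50
f 58 72 69
f 46 81 59
f 81 52 80
f 59 80 45
f 81 80 59
f 52 82 79
f 82 51 75
f 79 75 43
f 82 75 79
f 51 77 76
f 77 48 64
f 76 64 47
f 77 64 76
f 48 63 68
f 63 42 65
f 68 65 49
f 63 65 68
f 44 70 56
f 70 50 71
f 56 71 45
f 70 71 56
f 44 56 54
f 56 45 55
f 54 55 43
f 56 55 54
f 44 54 61
f 54 43 60
f 61 60 47
f 54 60 61
f 44 61 66
f 61 47 67
f 66 67 49
f 61 67 66
f 44 66 70
f 66 49 73
f 70 73 50
f 66 73 70
f 45 71 59
f 71 50 72
f 59 72 46
f 71 72 59
f 43 55 79
f 55 45 80
f 79 80 52
f 55 80 79
f 47 60 76
f 60 43 75
f 76 75 51
f 60 75 76
f 49 67 68
f 67 47 64
f 68 64 48
f 67 64 68
f 50 73 69
f 73 49 65
f 69 65 42
f 73 65 69
f 84 83 86
f 84 86 85
f 86 83 87
f 86 87 85
f 87 83 88
f 87 88 85
f 88 83 89
f 88 89 85
f 89 83 90
f 89 90 85
f 90 83 91
f 90 91 85
f 91 83 92
f 91 92 85
f 92 83 93
f 92 93 85
f 93 83 94
f 93 94 85
f 94 83 84
f 94 84 85



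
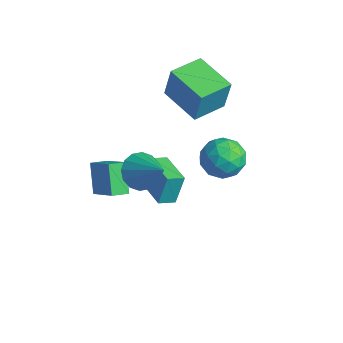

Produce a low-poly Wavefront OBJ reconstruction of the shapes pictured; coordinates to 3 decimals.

v -1.89 0.607 -2.78
v -1.923 1.151 -1.265
v -1.71 1.448 -3.078
v -1.743 1.992 -1.563
v -0.037 0.268 -2.617
v -0.07 0.812 -1.102
v 0.143 1.109 -2.915
v 0.11 1.653 -1.4
v 2.739 1.988 1.939
v 3.591 2.388 2.515
v 2.669 0.572 3.025
v 3.521 0.972 3.601
v 2.542 1.48 3.64
v 2.585 2.355 2.968
v 3.675 0.605 2.572
v 3.718 1.48 1.9
v 4.17 1.533 2.906
v 3.47 2.074 3.566
v 2.79 0.886 1.974
v 2.09 1.427 2.634
v 3.171 2.312 2.131
v 3.089 0.648 3.409
v 2.513 0.946 3.431
v 3.015 1.182 3.77
v 2.58 2.293 2.398
v 3.081 2.528 2.736
v 2.464 1.995 3.398
v 3.179 0.432 2.804
v 3.68 0.667 3.142
v 3.245 1.778 1.77
v 3.747 2.014 2.109
v 3.796 0.965 2.142
v 4.012 2.045 2.7
v 3.971 1.213 3.339
v 4.062 0.997 2.733
v 4.087 1.511 2.339
v 3.601 2.363 3.088
v 3.56 1.531 3.727
v 2.984 1.829 3.749
v 3.009 2.344 3.355
v 3.941 1.861 3.318
v 2.7 1.429 1.813
v 2.659 0.597 2.452
v 3.251 0.616 2.185
v 3.276 1.131 1.791
v 2.289 1.747 2.201
v 2.248 0.915 2.84
v 2.173 1.449 3.201
v 2.198 1.963 2.807
v 2.319 1.099 2.222
v -0.559 -2.89 -0.334
v -1.506 -2.389 0.882
v -0.393 -2.091 -0.533
v -1.339 -1.591 0.683
v 0.959 -2.909 0.857
v 0.013 -2.409 2.073
v 1.126 -2.111 0.658
v 0.179 -1.61 1.874
v -2.421 2.342 2.626
v -2.099 2.476 4.402
v -2.56 4.123 2.517
v -2.237 4.257 4.293
v -0.283 2.483 2.227
v 0.04 2.617 4.003
v -0.421 4.264 2.118
v -0.099 4.398 3.894
v 2.068 -2.113 3.098
v 2.697 -2.103 2.361
v 3.592 -1.987 4.402
v 2.587 -1.62 2.443
v 2.337 -1.27 2.702
v 2.015 -1.145 3.066
v 1.708 -1.279 3.439
v 1.496 -1.637 3.721
v 1.438 -2.122 3.836
v 1.548 -2.605 3.753
v 1.798 -2.956 3.495
v 2.12 -3.081 3.13
v 2.428 -2.946 2.757
v 2.639 -2.589 2.475
f 2 4 1
f 5 2 1
f 1 4 3
f 3 5 1
f 2 8 4
f 6 2 5
f 6 8 2
f 4 8 3
f 7 5 3
f 3 8 7
f 7 6 5
f 8 6 7
f 9 46 25
f 46 20 49
f 25 49 14
f 46 49 25
f 9 25 21
f 25 14 26
f 21 26 10
f 25 26 21
f 9 21 30
f 21 10 31
f 30 31 16
f 21 31 30
f 9 30 42
f 30 16 45
f 42 45 19
f 30 45 42
f 9 42 46
f 42 19 50
f 46 50 20
f 42 50 46
f 10 26 37
f 26 14 40
f 37 40 18
f 26 40 37
f 14 49 27
f 49 20 48
f 27 48 13
f 49 48 27
f 20 50 47
f 50 19 43
f 47 43 11
f 50 43 47
f 19 45 44
f 45 16 32
f 44 32 15
f 45 32 44
f 16 31 36
f 31 10 33
f 36 33 17
f 31 33 36
f 12 38 24
f 38 18 39
f 24 39 13
f 38 39 24
f 12 24 22
f 24 13 23
f 22 23 11
f 24 23 22
f 12 22 29
f 22 11 28
f 29 28 15
f 22 28 29
f 12 29 34
f 29 15 35
f 34 35 17
f 29 35 34
f 12 34 38
f 34 17 41
f 38 41 18
f 34 41 38
f 13 39 27
f 39 18 40
f 27 40 14
f 39 40 27
f 11 23 47
f 23 13 48
f 47 48 20
f 23 48 47
f 15 28 44
f 28 11 43
f 44 43 19
f 28 43 44
f 17 35 36
f 35 15 32
f 36 32 16
f 35 32 36
f 18 41 37
f 41 17 33
f 37 33 10
f 41 33 37
f 52 54 51
f 55 52 51
f 51 54 53
f 53 55 51
f 52 58 54
f 56 52 55
f 56 58 52
f 54 58 53
f 57 55 53
f 53 58 57
f 57 56 55
f 58 56 57
f 60 62 59
f 63 60 59
f 59 62 61
f 61 63 59
f 60 66 62
f 64 60 63
f 64 66 60
f 62 66 61
f 65 63 61
f 61 66 65
f 65 64 63
f 66 64 65
f 68 67 70
f 68 70 69
f 70 67 71
f 70 71 69
f 71 67 72
f 71 72 69
f 72 67 73
f 72 73 69
f 73 67 74
f 73 74 69
f 74 67 75
f 74 75 69
f 75 67 76
f 75 76 69
f 76 67 77
f 76 77 69
f 77 67 78
f 77 78 69
f 78 67 79
f 78 79 69
f 79 67 80
f 79 80 69
f 80 67 68
f 80 68 69



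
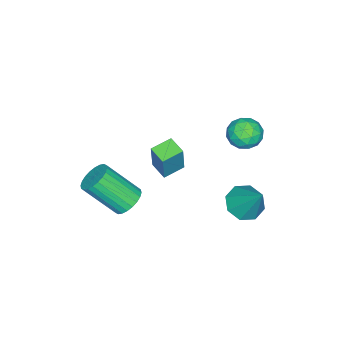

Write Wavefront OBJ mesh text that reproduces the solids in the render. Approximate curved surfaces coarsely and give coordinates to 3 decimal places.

v -2.309 -0.925 0.707
v -1.874 -0.735 2.277
v -1.947 -0.147 0.512
v -1.512 0.043 2.082
v -1.428 -1.383 0.518
v -0.993 -1.193 2.088
v -1.066 -0.605 0.323
v -0.631 -0.415 1.893
v -3.997 2.226 3.014
v -3.235 2.387 3.304
v -3.465 1.473 2.036
v -2.703 1.634 2.326
v -3.223 1.156 2.765
v -3.551 1.622 3.369
v -3.149 2.238 1.971
v -3.477 2.704 2.575
v -2.711 2.394 2.66
v -2.757 1.726 3.15
v -3.943 2.134 2.19
v -3.989 1.466 2.68
v -3.663 2.373 3.245
v -3.037 1.487 2.095
v -3.343 1.206 2.353
v -2.895 1.301 2.524
v -3.848 1.923 3.283
v -3.401 2.017 3.453
v -3.394 1.294 3.136
v -3.299 1.843 1.887
v -2.852 1.937 2.057
v -3.805 2.559 2.816
v -3.357 2.654 2.987
v -3.306 2.566 2.204
v -2.907 2.472 3.037
v -2.594 2.029 2.462
v -2.856 2.384 2.253
v -3.049 2.658 2.608
v -2.934 2.079 3.325
v -2.621 1.636 2.75
v -2.927 1.355 3.008
v -3.12 1.629 3.363
v -2.626 2.083 2.946
v -4.079 2.224 2.59
v -3.766 1.781 2.015
v -3.58 2.231 1.977
v -3.773 2.505 2.332
v -4.106 1.831 2.878
v -3.793 1.388 2.303
v -3.651 1.202 2.732
v -3.844 1.476 3.087
v -4.074 1.777 2.394
v -0.891 -2.282 -2.059
v -0.309 -2.56 -2.515
v 0.193 -3.936 -1.038
v -0.389 -3.658 -0.581
v -0.162 -2.339 -2.359
v 0.339 -3.714 -0.881
v -0.126 -2.109 -2.157
v 0.375 -3.484 -0.679
v -0.207 -1.905 -1.94
v 0.295 -3.281 -0.463
v -0.391 -1.759 -1.741
v 0.11 -3.134 -0.264
v -0.652 -1.692 -1.591
v -0.15 -3.068 -0.113
v -0.949 -1.716 -1.511
v -0.447 -3.091 -0.034
v -1.237 -1.825 -1.516
v -0.735 -3.2 -0.038
v -1.473 -2.004 -1.602
v -0.971 -3.38 -0.125
v -1.619 -2.226 -1.759
v -1.118 -3.601 -0.281
v -1.655 -2.456 -1.961
v -1.154 -3.831 -0.483
v -1.575 -2.659 -2.177
v -1.073 -4.035 -0.7
v -1.39 -2.806 -2.376
v -0.889 -4.181 -0.899
v -1.13 -2.872 -2.527
v -0.628 -4.248 -1.049
v -0.833 -2.849 -2.606
v -0.331 -4.224 -1.129
v -0.545 -2.74 -2.602
v -0.043 -4.115 -1.124
v -4.147 1.633 -3.071
v -3.324 1.829 -3.482
v -3.593 2.747 -1.429
v -3.833 2.313 -3.638
v -4.525 2.399 -3.463
v -4.996 2.036 -3.058
v -4.97 1.437 -2.66
v -4.461 0.953 -2.504
v -3.769 0.867 -2.679
v -3.298 1.23 -3.084
f 2 4 1
f 5 2 1
f 1 4 3
f 3 5 1
f 2 8 4
f 6 2 5
f 6 8 2
f 4 8 3
f 7 5 3
f 3 8 7
f 7 6 5
f 8 6 7
f 9 46 25
f 46 20 49
f 25 49 14
f 46 49 25
f 9 25 21
f 25 14 26
f 21 26 10
f 25 26 21
f 9 21 30
f 21 10 31
f 30 31 16
f 21 31 30
f 9 30 42
f 30 16 45
f 42 45 19
f 30 45 42
f 9 42 46
f 42 19 50
f 46 50 20
f 42 50 46
f 10 26 37
f 26 14 40
f 37 40 18
f 26 40 37
f 14 49 27
f 49 20 48
f 27 48 13
f 49 48 27
f 20 50 47
f 50 19 43
f 47 43 11
f 50 43 47
f 19 45 44
f 45 16 32
f 44 32 15
f 45 32 44
f 16 31 36
f 31 10 33
f 36 33 17
f 31 33 36
f 12 38 24
f 38 18 39
f 24 39 13
f 38 39 24
f 12 24 22
f 24 13 23
f 22 23 11
f 24 23 22
f 12 22 29
f 22 11 28
f 29 28 15
f 22 28 29
f 12 29 34
f 29 15 35
f 34 35 17
f 29 35 34
f 12 34 38
f 34 17 41
f 38 41 18
f 34 41 38
f 13 39 27
f 39 18 40
f 27 40 14
f 39 40 27
f 11 23 47
f 23 13 48
f 47 48 20
f 23 48 47
f 15 28 44
f 28 11 43
f 44 43 19
f 28 43 44
f 17 35 36
f 35 15 32
f 36 32 16
f 35 32 36
f 18 41 37
f 41 17 33
f 37 33 10
f 41 33 37
f 52 51 55
f 52 55 53
f 53 55 56
f 53 56 54
f 55 51 57
f 55 57 56
f 56 57 58
f 56 58 54
f 57 51 59
f 57 59 58
f 58 59 60
f 58 60 54
f 59 51 61
f 59 61 60
f 60 61 62
f 60 62 54
f 61 51 63
f 61 63 62
f 62 63 64
f 62 64 54
f 63 51 65
f 63 65 64
f 64 65 66
f 64 66 54
f 65 51 67
f 65 67 66
f 66 67 68
f 66 68 54
f 67 51 69
f 67 69 68
f 68 69 70
f 68 70 54
f 69 51 71
f 69 71 70
f 70 71 72
f 70 72 54
f 71 51 73
f 71 73 72
f 72 73 74
f 72 74 54
f 73 51 75
f 73 75 74
f 74 75 76
f 74 76 54
f 75 51 77
f 75 77 76
f 76 77 78
f 76 78 54
f 77 51 79
f 77 79 78
f 78 79 80
f 78 80 54
f 79 51 81
f 79 81 80
f 80 81 82
f 80 82 54
f 81 51 83
f 81 83 82
f 82 83 84
f 82 84 54
f 83 51 52
f 83 52 84
f 84 52 53
f 84 53 54
f 86 85 88
f 86 88 87
f 88 85 89
f 88 89 87
f 89 85 90
f 89 90 87
f 90 85 91
f 90 91 87
f 91 85 92
f 91 92 87
f 92 85 93
f 92 93 87
f 93 85 94
f 93 94 87
f 94 85 86
f 94 86 87



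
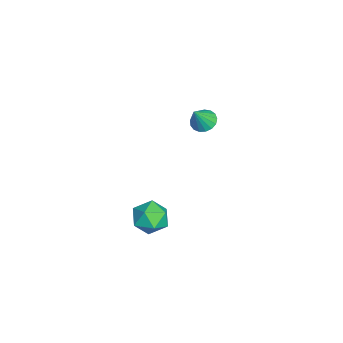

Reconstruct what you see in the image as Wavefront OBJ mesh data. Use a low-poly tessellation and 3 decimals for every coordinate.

v 2.336 0.864 1.607
v 3.105 0.838 2.082
v 2.655 -0.438 1.018
v 3.424 -0.464 1.493
v 2.628 -0.536 1.917
v 2.431 0.268 2.28
v 3.329 0.132 0.82
v 3.132 0.936 1.183
v 3.719 0.385 1.595
v 3.286 -0.028 2.273
v 2.474 0.428 0.827
v 2.041 0.015 1.505
v -2.917 2.386 3.039
v -2.339 2.496 2.787
v -2.363 1.954 4.121
v -2.408 2.759 2.928
v -2.594 2.937 3.094
v -2.854 2.988 3.248
v -3.128 2.902 3.354
v -3.354 2.698 3.388
v -3.48 2.422 3.342
v -3.476 2.138 3.226
v -3.345 1.911 3.068
v -3.115 1.793 2.903
v -2.84 1.811 2.77
v -2.583 1.961 2.698
v -2.402 2.208 2.704
f 1 12 6
f 1 6 2
f 1 2 8
f 1 8 11
f 1 11 12
f 2 6 10
f 6 12 5
f 12 11 3
f 11 8 7
f 8 2 9
f 4 10 5
f 4 5 3
f 4 3 7
f 4 7 9
f 4 9 10
f 5 10 6
f 3 5 12
f 7 3 11
f 9 7 8
f 10 9 2
f 14 13 16
f 14 16 15
f 16 13 17
f 16 17 15
f 17 13 18
f 17 18 15
f 18 13 19
f 18 19 15
f 19 13 20
f 19 20 15
f 20 13 21
f 20 21 15
f 21 13 22
f 21 22 15
f 22 13 23
f 22 23 15
f 23 13 24
f 23 24 15
f 24 13 25
f 24 25 15
f 25 13 26
f 25 26 15
f 26 13 27
f 26 27 15
f 27 13 14
f 27 14 15



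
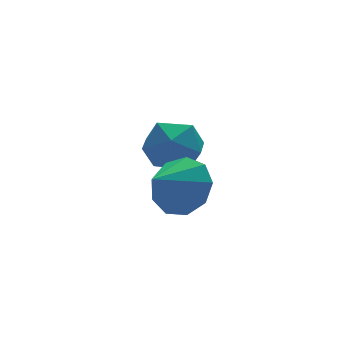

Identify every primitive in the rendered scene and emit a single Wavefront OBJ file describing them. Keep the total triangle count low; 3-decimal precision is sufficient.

v -0.573 2.481 -3.052
v 0.009 3.38 -3.219
v 0.891 1.52 -3.121
v 1.473 2.419 -3.288
v 1.005 2.247 -2.326
v 0.101 2.841 -2.284
v 0.799 2.059 -4.056
v -0.105 2.653 -4.014
v 0.857 3.118 -3.84
v 0.984 3.235 -2.771
v -0.084 1.665 -3.569
v 0.043 1.782 -2.5
v -0.781 -0.478 -3.015
v -0.194 -1.261 -2.609
v -1.919 -0.902 -2.185
v -0.122 -0.663 -2.205
v -0.359 0.022 -2.18
v -0.794 0.473 -2.546
v -1.223 0.479 -3.131
v -1.445 0.037 -3.661
v -1.356 -0.646 -3.889
v -0.999 -1.25 -3.708
v -0.54 -1.493 -3.202
f 1 12 6
f 1 6 2
f 1 2 8
f 1 8 11
f 1 11 12
f 2 6 10
f 6 12 5
f 12 11 3
f 11 8 7
f 8 2 9
f 4 10 5
f 4 5 3
f 4 3 7
f 4 7 9
f 4 9 10
f 5 10 6
f 3 5 12
f 7 3 11
f 9 7 8
f 10 9 2
f 14 13 16
f 14 16 15
f 16 13 17
f 16 17 15
f 17 13 18
f 17 18 15
f 18 13 19
f 18 19 15
f 19 13 20
f 19 20 15
f 20 13 21
f 20 21 15
f 21 13 22
f 21 22 15
f 22 13 23
f 22 23 15
f 23 13 14
f 23 14 15



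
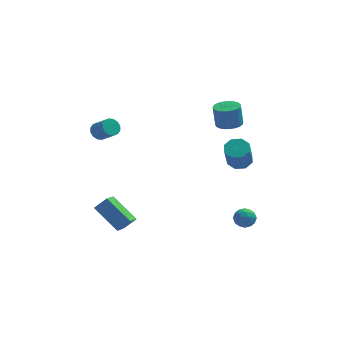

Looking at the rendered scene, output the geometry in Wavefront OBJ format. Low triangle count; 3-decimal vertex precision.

v 2.869 1.072 1.793
v 3.624 1.121 1.868
v 3.486 1.277 3.161
v 2.731 1.228 3.087
v 3.542 1.423 1.823
v 3.405 1.579 3.116
v 3.344 1.664 1.772
v 3.207 1.82 3.066
v 3.064 1.803 1.726
v 2.927 1.959 3.019
v 2.75 1.816 1.691
v 2.613 1.972 2.984
v 2.457 1.7 1.674
v 2.319 1.856 2.967
v 2.235 1.475 1.677
v 2.097 1.631 2.971
v 2.122 1.18 1.701
v 1.985 1.337 2.994
v 2.139 0.867 1.74
v 2.001 1.023 3.034
v 2.281 0.59 1.789
v 2.144 0.746 3.082
v 2.526 0.395 1.838
v 2.388 0.551 3.132
v 2.829 0.318 1.88
v 2.692 0.474 3.173
v 3.14 0.371 1.907
v 3.002 0.527 3.2
v 3.403 0.545 1.914
v 3.266 0.701 3.207
v 3.574 0.811 1.9
v 3.437 0.967 3.193
v 3.674 2.881 -2.412
v 4.358 2.552 -2.458
v 4.11 1.831 -0.995
v 3.426 2.159 -0.948
v 4.378 3.072 -2.198
v 4.13 2.351 -0.735
v 3.985 3.48 -2.063
v 3.738 2.759 -0.6
v 3.411 3.537 -2.133
v 3.163 2.815 -0.669
v 2.99 3.209 -2.365
v 2.742 2.488 -0.902
v 2.97 2.689 -2.625
v 2.722 1.968 -1.162
v 3.362 2.281 -2.76
v 3.115 1.56 -1.297
v 3.937 2.225 -2.691
v 3.689 1.503 -1.227
v -4.188 -0.828 -3.162
v -4.562 -1.821 -2.58
v -3.502 -0.716 -2.529
v -3.876 -1.709 -1.948
v -3.004 -1.911 -4.252
v -3.378 -2.904 -3.671
v -2.318 -1.799 -3.62
v -2.692 -2.792 -3.038
v 2.753 -3.403 -2.268
v 3.285 -3.323 -1.901
v 3.235 -4.177 -2.799
v 3.767 -4.097 -2.432
v 3.223 -4.342 -2.169
v 2.925 -3.863 -1.841
v 3.595 -3.637 -2.859
v 3.297 -3.158 -2.531
v 3.806 -3.468 -2.266
v 3.576 -3.904 -1.839
v 2.944 -3.596 -2.861
v 2.714 -4.032 -2.434
v 2.977 -3.295 -2.038
v 3.543 -4.205 -2.662
v 3.223 -4.349 -2.507
v 3.536 -4.302 -2.291
v 2.765 -3.613 -2.003
v 3.078 -3.566 -1.787
v 3.042 -4.164 -1.944
v 3.442 -3.934 -2.913
v 3.755 -3.887 -2.697
v 2.984 -3.198 -2.409
v 3.297 -3.151 -2.193
v 3.478 -3.336 -2.756
v 3.596 -3.333 -2.037
v 3.879 -3.788 -2.349
v 3.777 -3.518 -2.6
v 3.603 -3.236 -2.407
v 3.461 -3.59 -1.786
v 3.744 -4.044 -2.098
v 3.424 -4.188 -1.943
v 3.249 -3.907 -1.75
v 3.766 -3.674 -2
v 2.776 -3.456 -2.602
v 3.059 -3.91 -2.914
v 3.271 -3.593 -2.95
v 3.096 -3.312 -2.757
v 2.641 -3.712 -2.351
v 2.924 -4.167 -2.663
v 2.917 -4.264 -2.293
v 2.743 -3.982 -2.1
v 2.754 -3.826 -2.7
v -4.115 1.977 0.911
v -3.773 1.806 0.462
v -3.123 1.172 1.2
v -3.465 1.343 1.649
v -3.643 2.061 0.567
v -2.993 1.427 1.305
v -3.64 2.294 0.765
v -2.989 1.66 1.502
v -3.764 2.442 1.001
v -3.114 1.808 1.739
v -3.982 2.466 1.214
v -3.332 1.832 1.951
v -4.236 2.358 1.345
v -3.586 1.724 2.083
v -4.457 2.148 1.36
v -3.807 1.514 2.098
v -4.587 1.893 1.255
v -3.937 1.259 1.993
v -4.591 1.66 1.058
v -3.94 1.026 1.795
v -4.466 1.512 0.821
v -3.816 0.878 1.559
v -4.248 1.488 0.609
v -3.598 0.854 1.346
v -3.994 1.596 0.477
v -3.344 0.962 1.215
f 2 1 5
f 2 5 3
f 3 5 6
f 3 6 4
f 5 1 7
f 5 7 6
f 6 7 8
f 6 8 4
f 7 1 9
f 7 9 8
f 8 9 10
f 8 10 4
f 9 1 11
f 9 11 10
f 10 11 12
f 10 12 4
f 11 1 13
f 11 13 12
f 12 13 14
f 12 14 4
f 13 1 15
f 13 15 14
f 14 15 16
f 14 16 4
f 15 1 17
f 15 17 16
f 16 17 18
f 16 18 4
f 17 1 19
f 17 19 18
f 18 19 20
f 18 20 4
f 19 1 21
f 19 21 20
f 20 21 22
f 20 22 4
f 21 1 23
f 21 23 22
f 22 23 24
f 22 24 4
f 23 1 25
f 23 25 24
f 24 25 26
f 24 26 4
f 25 1 27
f 25 27 26
f 26 27 28
f 26 28 4
f 27 1 29
f 27 29 28
f 28 29 30
f 28 30 4
f 29 1 31
f 29 31 30
f 30 31 32
f 30 32 4
f 31 1 2
f 31 2 32
f 32 2 3
f 32 3 4
f 34 33 37
f 34 37 35
f 35 37 38
f 35 38 36
f 37 33 39
f 37 39 38
f 38 39 40
f 38 40 36
f 39 33 41
f 39 41 40
f 40 41 42
f 40 42 36
f 41 33 43
f 41 43 42
f 42 43 44
f 42 44 36
f 43 33 45
f 43 45 44
f 44 45 46
f 44 46 36
f 45 33 47
f 45 47 46
f 46 47 48
f 46 48 36
f 47 33 49
f 47 49 48
f 48 49 50
f 48 50 36
f 49 33 34
f 49 34 50
f 50 34 35
f 50 35 36
f 52 54 51
f 55 52 51
f 51 54 53
f 53 55 51
f 52 58 54
f 56 52 55
f 56 58 52
f 54 58 53
f 57 55 53
f 53 58 57
f 57 56 55
f 58 56 57
f 59 96 75
f 96 70 99
f 75 99 64
f 96 99 75
f 59 75 71
f 75 64 76
f 71 76 60
f 75 76 71
f 59 71 80
f 71 60 81
f 80 81 66
f 71 81 80
f 59 80 92
f 80 66 95
f 92 95 69
f 80 95 92
f 59 92 96
f 92 69 100
f 96 100 70
f 92 100 96
f 60 76 87
f 76 64 90
f 87 90 68
f 76 90 87
f 64 99 77
f 99 70 98
f 77 98 63
f 99 98 77
f 70 100 97
f 100 69 93
f 97 93 61
f 100 93 97
f 69 95 94
f 95 66 82
f 94 82 65
f 95 82 94
f 66 81 86
f 81 60 83
f 86 83 67
f 81 83 86
f 62 88 74
f 88 68 89
f 74 89 63
f 88 89 74
f 62 74 72
f 74 63 73
f 72 73 61
f 74 73 72
f 62 72 79
f 72 61 78
f 79 78 65
f 72 78 79
f 62 79 84
f 79 65 85
f 84 85 67
f 79 85 84
f 62 84 88
f 84 67 91
f 88 91 68
f 84 91 88
f 63 89 77
f 89 68 90
f 77 90 64
f 89 90 77
f 61 73 97
f 73 63 98
f 97 98 70
f 73 98 97
f 65 78 94
f 78 61 93
f 94 93 69
f 78 93 94
f 67 85 86
f 85 65 82
f 86 82 66
f 85 82 86
f 68 91 87
f 91 67 83
f 87 83 60
f 91 83 87
f 102 101 105
f 102 105 103
f 103 105 106
f 103 106 104
f 105 101 107
f 105 107 106
f 106 107 108
f 106 108 104
f 107 101 109
f 107 109 108
f 108 109 110
f 108 110 104
f 109 101 111
f 109 111 110
f 110 111 112
f 110 112 104
f 111 101 113
f 111 113 112
f 112 113 114
f 112 114 104
f 113 101 115
f 113 115 114
f 114 115 116
f 114 116 104
f 115 101 117
f 115 117 116
f 116 117 118
f 116 118 104
f 117 101 119
f 117 119 118
f 118 119 120
f 118 120 104
f 119 101 121
f 119 121 120
f 120 121 122
f 120 122 104
f 121 101 123
f 121 123 122
f 122 123 124
f 122 124 104
f 123 101 125
f 123 125 124
f 124 125 126
f 124 126 104
f 125 101 102
f 125 102 126
f 126 102 103
f 126 103 104



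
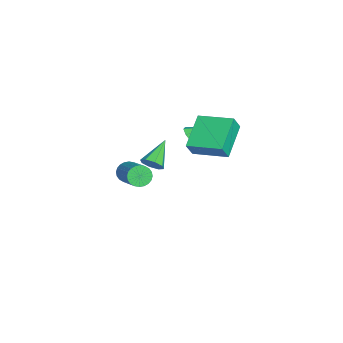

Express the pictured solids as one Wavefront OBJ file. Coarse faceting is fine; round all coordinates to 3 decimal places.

v -3.028 -1.205 -4.423
v -2.67 -1.669 -4.748
v -0.934 -1.018 -3.762
v -1.292 -0.555 -3.437
v -2.652 -1.467 -4.912
v -0.916 -0.816 -3.926
v -2.692 -1.224 -5.002
v -0.956 -0.574 -4.016
v -2.783 -0.979 -5.004
v -1.047 -0.329 -4.018
v -2.911 -0.769 -4.918
v -1.175 -0.118 -3.931
v -3.057 -0.624 -4.756
v -1.321 0.026 -3.769
v -3.199 -0.569 -4.543
v -1.462 0.082 -3.557
v -3.314 -0.61 -4.312
v -1.578 0.041 -3.326
v -3.386 -0.742 -4.098
v -1.65 -0.091 -3.112
v -3.404 -0.944 -3.934
v -1.668 -0.293 -2.948
v -3.364 -1.186 -3.844
v -1.628 -0.536 -2.858
v -3.273 -1.431 -3.842
v -1.537 -0.781 -2.856
v -3.145 -1.642 -3.929
v -1.409 -0.991 -2.942
v -2.999 -1.786 -4.091
v -1.263 -1.136 -3.104
v -2.858 -1.842 -4.303
v -1.121 -1.191 -3.317
v -2.742 -1.801 -4.534
v -1.006 -1.15 -3.548
v 4.434 0.254 1.687
v 4.645 -0.036 2.18
v 3.226 0.846 2.553
v 4.824 0.393 2.135
v 4.774 0.741 1.828
v 4.525 0.803 1.438
v 4.223 0.544 1.194
v 4.045 0.115 1.239
v 4.095 -0.233 1.546
v 4.343 -0.295 1.936
v -0.551 2.101 -1.143
v -2.326 2.679 -0.117
v 0.219 3.885 -0.815
v -1.556 4.462 0.211
v -0.164 1.778 -0.291
v -1.939 2.355 0.735
v 0.606 3.561 0.037
v -1.169 4.139 1.063
v -2.564 1.972 -1.226
v -2.134 1.751 -0.854
v -2.636 2.928 -0.574
v -1.955 2.003 -1.205
v -2.133 2.237 -1.567
v -2.564 2.315 -1.73
v -2.994 2.192 -1.598
v -3.173 1.94 -1.247
v -2.995 1.707 -0.885
v -2.564 1.628 -0.722
f 2 1 5
f 2 5 3
f 3 5 6
f 3 6 4
f 5 1 7
f 5 7 6
f 6 7 8
f 6 8 4
f 7 1 9
f 7 9 8
f 8 9 10
f 8 10 4
f 9 1 11
f 9 11 10
f 10 11 12
f 10 12 4
f 11 1 13
f 11 13 12
f 12 13 14
f 12 14 4
f 13 1 15
f 13 15 14
f 14 15 16
f 14 16 4
f 15 1 17
f 15 17 16
f 16 17 18
f 16 18 4
f 17 1 19
f 17 19 18
f 18 19 20
f 18 20 4
f 19 1 21
f 19 21 20
f 20 21 22
f 20 22 4
f 21 1 23
f 21 23 22
f 22 23 24
f 22 24 4
f 23 1 25
f 23 25 24
f 24 25 26
f 24 26 4
f 25 1 27
f 25 27 26
f 26 27 28
f 26 28 4
f 27 1 29
f 27 29 28
f 28 29 30
f 28 30 4
f 29 1 31
f 29 31 30
f 30 31 32
f 30 32 4
f 31 1 33
f 31 33 32
f 32 33 34
f 32 34 4
f 33 1 2
f 33 2 34
f 34 2 3
f 34 3 4
f 36 35 38
f 36 38 37
f 38 35 39
f 38 39 37
f 39 35 40
f 39 40 37
f 40 35 41
f 40 41 37
f 41 35 42
f 41 42 37
f 42 35 43
f 42 43 37
f 43 35 44
f 43 44 37
f 44 35 36
f 44 36 37
f 46 48 45
f 49 46 45
f 45 48 47
f 47 49 45
f 46 52 48
f 50 46 49
f 50 52 46
f 48 52 47
f 51 49 47
f 47 52 51
f 51 50 49
f 52 50 51
f 54 53 56
f 54 56 55
f 56 53 57
f 56 57 55
f 57 53 58
f 57 58 55
f 58 53 59
f 58 59 55
f 59 53 60
f 59 60 55
f 60 53 61
f 60 61 55
f 61 53 62
f 61 62 55
f 62 53 54
f 62 54 55



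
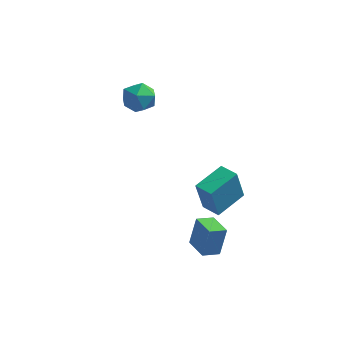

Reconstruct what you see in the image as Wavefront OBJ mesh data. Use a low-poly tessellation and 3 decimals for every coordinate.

v -3.025 2.467 0.322
v -2.117 2.493 0.22
v -3.023 1.027 -0.02
v -2.115 1.053 -0.122
v -2.484 1.145 0.709
v -2.485 2.035 0.921
v -2.655 1.485 -0.721
v -2.656 2.375 -0.509
v -1.888 1.886 -0.425
v -1.782 1.676 0.459
v -3.358 1.844 -0.259
v -3.252 1.634 0.625
v 2.364 -4.855 -4.111
v 2.561 -4.491 -2.742
v 1.528 -3.986 -4.222
v 1.725 -3.623 -2.853
v 2.975 -4.297 -4.347
v 3.172 -3.934 -2.978
v 2.139 -3.429 -4.458
v 2.336 -3.065 -3.089
v 1.959 -3.421 -2.138
v 1.709 -3.738 -0.497
v 2.698 -2.053 -1.761
v 2.448 -2.37 -0.12
v 2.772 -3.87 -2.1
v 2.522 -4.187 -0.459
v 3.511 -2.502 -1.723
v 3.261 -2.819 -0.082
f 1 12 6
f 1 6 2
f 1 2 8
f 1 8 11
f 1 11 12
f 2 6 10
f 6 12 5
f 12 11 3
f 11 8 7
f 8 2 9
f 4 10 5
f 4 5 3
f 4 3 7
f 4 7 9
f 4 9 10
f 5 10 6
f 3 5 12
f 7 3 11
f 9 7 8
f 10 9 2
f 14 16 13
f 17 14 13
f 13 16 15
f 15 17 13
f 14 20 16
f 18 14 17
f 18 20 14
f 16 20 15
f 19 17 15
f 15 20 19
f 19 18 17
f 20 18 19
f 22 24 21
f 25 22 21
f 21 24 23
f 23 25 21
f 22 28 24
f 26 22 25
f 26 28 22
f 24 28 23
f 27 25 23
f 23 28 27
f 27 26 25
f 28 26 27

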